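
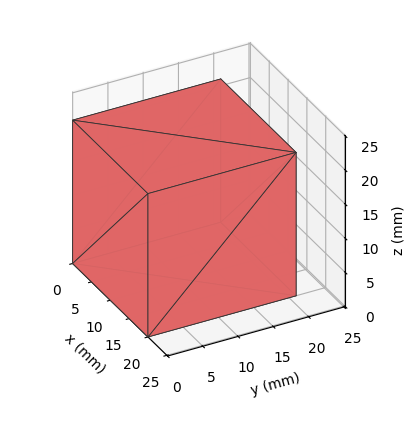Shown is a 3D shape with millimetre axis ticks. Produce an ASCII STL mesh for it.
Reading the render: the shape is a rectangular box, roughly 20 × 21 mm footprint and 21 mm tall (dimensions read to the nearest mm from the axis ticks). For the STL, each face is triangulated and given an outward normal.

solid part
  facet normal 0.0000 0.0000 -1.0000
    outer loop
      vertex 20.00 21.00 0.00
      vertex 20.00 0.00 0.00
      vertex 0.00 0.00 0.00
    endloop
  endfacet
  facet normal 0.0000 0.0000 -1.0000
    outer loop
      vertex 0.00 21.00 0.00
      vertex 20.00 21.00 0.00
      vertex 0.00 0.00 0.00
    endloop
  endfacet
  facet normal 0.0000 0.0000 1.0000
    outer loop
      vertex 0.00 0.00 21.00
      vertex 20.00 0.00 21.00
      vertex 20.00 21.00 21.00
    endloop
  endfacet
  facet normal 0.0000 0.0000 1.0000
    outer loop
      vertex 0.00 0.00 21.00
      vertex 20.00 21.00 21.00
      vertex 0.00 21.00 21.00
    endloop
  endfacet
  facet normal 0.0000 -1.0000 0.0000
    outer loop
      vertex 0.00 0.00 0.00
      vertex 20.00 0.00 0.00
      vertex 20.00 0.00 21.00
    endloop
  endfacet
  facet normal 0.0000 -1.0000 0.0000
    outer loop
      vertex 0.00 0.00 0.00
      vertex 20.00 0.00 21.00
      vertex 0.00 0.00 21.00
    endloop
  endfacet
  facet normal 0.0000 1.0000 0.0000
    outer loop
      vertex 20.00 21.00 21.00
      vertex 20.00 21.00 0.00
      vertex 0.00 21.00 0.00
    endloop
  endfacet
  facet normal 0.0000 1.0000 0.0000
    outer loop
      vertex 0.00 21.00 21.00
      vertex 20.00 21.00 21.00
      vertex 0.00 21.00 0.00
    endloop
  endfacet
  facet normal -1.0000 0.0000 0.0000
    outer loop
      vertex 0.00 21.00 21.00
      vertex 0.00 21.00 0.00
      vertex 0.00 0.00 0.00
    endloop
  endfacet
  facet normal -1.0000 0.0000 0.0000
    outer loop
      vertex 0.00 0.00 21.00
      vertex 0.00 21.00 21.00
      vertex 0.00 0.00 0.00
    endloop
  endfacet
  facet normal 1.0000 0.0000 0.0000
    outer loop
      vertex 20.00 0.00 0.00
      vertex 20.00 21.00 0.00
      vertex 20.00 21.00 21.00
    endloop
  endfacet
  facet normal 1.0000 0.0000 0.0000
    outer loop
      vertex 20.00 0.00 0.00
      vertex 20.00 21.00 21.00
      vertex 20.00 0.00 21.00
    endloop
  endfacet
endsolid part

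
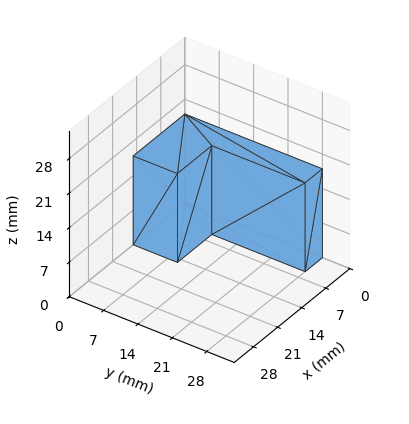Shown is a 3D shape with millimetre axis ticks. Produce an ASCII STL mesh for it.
Reading the render: the shape is an L-shaped prism: outer 15 × 28 mm, arm thicknesses ≈ 9 mm (horizontal) and 5 mm (vertical), extruded 18 mm in z (dimensions read to the nearest mm from the axis ticks). For the STL, each face is triangulated and given an outward normal.

solid part
  facet normal 0.0000 0.0000 -1.0000
    outer loop
      vertex 15.000 9.000 0.000
      vertex 15.000 0.000 0.000
      vertex 0.000 0.000 0.000
    endloop
  endfacet
  facet normal 0.0000 0.0000 -1.0000
    outer loop
      vertex 5.000 9.000 0.000
      vertex 15.000 9.000 0.000
      vertex 0.000 0.000 0.000
    endloop
  endfacet
  facet normal 0.0000 0.0000 -1.0000
    outer loop
      vertex 5.000 28.000 0.000
      vertex 5.000 9.000 0.000
      vertex 0.000 0.000 0.000
    endloop
  endfacet
  facet normal 0.0000 0.0000 -1.0000
    outer loop
      vertex 0.000 28.000 0.000
      vertex 5.000 28.000 0.000
      vertex 0.000 0.000 0.000
    endloop
  endfacet
  facet normal 0.0000 0.0000 1.0000
    outer loop
      vertex 0.000 0.000 18.000
      vertex 15.000 0.000 18.000
      vertex 15.000 9.000 18.000
    endloop
  endfacet
  facet normal 0.0000 0.0000 1.0000
    outer loop
      vertex 0.000 0.000 18.000
      vertex 15.000 9.000 18.000
      vertex 5.000 9.000 18.000
    endloop
  endfacet
  facet normal 0.0000 0.0000 1.0000
    outer loop
      vertex 0.000 0.000 18.000
      vertex 5.000 9.000 18.000
      vertex 5.000 28.000 18.000
    endloop
  endfacet
  facet normal 0.0000 0.0000 1.0000
    outer loop
      vertex 0.000 0.000 18.000
      vertex 5.000 28.000 18.000
      vertex 0.000 28.000 18.000
    endloop
  endfacet
  facet normal 0.0000 -1.0000 0.0000
    outer loop
      vertex 0.000 0.000 0.000
      vertex 15.000 0.000 0.000
      vertex 15.000 0.000 18.000
    endloop
  endfacet
  facet normal 0.0000 -1.0000 0.0000
    outer loop
      vertex 0.000 0.000 0.000
      vertex 15.000 0.000 18.000
      vertex 0.000 0.000 18.000
    endloop
  endfacet
  facet normal 1.0000 0.0000 0.0000
    outer loop
      vertex 15.000 0.000 0.000
      vertex 15.000 9.000 0.000
      vertex 15.000 9.000 18.000
    endloop
  endfacet
  facet normal 1.0000 0.0000 0.0000
    outer loop
      vertex 15.000 0.000 0.000
      vertex 15.000 9.000 18.000
      vertex 15.000 0.000 18.000
    endloop
  endfacet
  facet normal 0.0000 1.0000 0.0000
    outer loop
      vertex 15.000 9.000 0.000
      vertex 5.000 9.000 0.000
      vertex 5.000 9.000 18.000
    endloop
  endfacet
  facet normal 0.0000 1.0000 0.0000
    outer loop
      vertex 15.000 9.000 0.000
      vertex 5.000 9.000 18.000
      vertex 15.000 9.000 18.000
    endloop
  endfacet
  facet normal 1.0000 0.0000 0.0000
    outer loop
      vertex 5.000 9.000 0.000
      vertex 5.000 28.000 0.000
      vertex 5.000 28.000 18.000
    endloop
  endfacet
  facet normal 1.0000 0.0000 0.0000
    outer loop
      vertex 5.000 9.000 0.000
      vertex 5.000 28.000 18.000
      vertex 5.000 9.000 18.000
    endloop
  endfacet
  facet normal 0.0000 1.0000 0.0000
    outer loop
      vertex 5.000 28.000 0.000
      vertex 0.000 28.000 0.000
      vertex 0.000 28.000 18.000
    endloop
  endfacet
  facet normal 0.0000 1.0000 0.0000
    outer loop
      vertex 5.000 28.000 0.000
      vertex 0.000 28.000 18.000
      vertex 5.000 28.000 18.000
    endloop
  endfacet
  facet normal -1.0000 0.0000 0.0000
    outer loop
      vertex 0.000 28.000 0.000
      vertex 0.000 0.000 0.000
      vertex 0.000 0.000 18.000
    endloop
  endfacet
  facet normal -1.0000 0.0000 0.0000
    outer loop
      vertex 0.000 28.000 0.000
      vertex 0.000 0.000 18.000
      vertex 0.000 28.000 18.000
    endloop
  endfacet
endsolid part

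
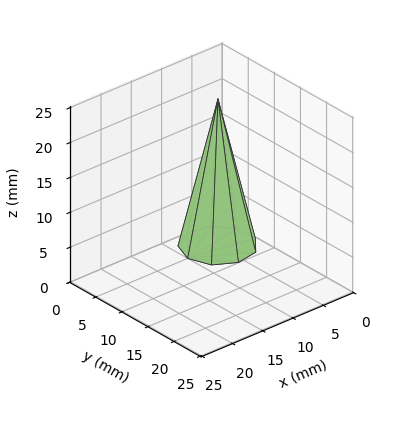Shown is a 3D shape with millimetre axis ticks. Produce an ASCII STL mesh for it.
Reading the render: the shape is a regular 9-sided pyramid, base circumscribed radius ≈ 5 mm, apex at z ≈ 21 mm (dimensions read to the nearest mm from the axis ticks). For the STL, each face is triangulated and given an outward normal.

solid part
  facet normal 0.0000 0.0000 -1.0000
    outer loop
      vertex 5.868 9.924 0.000
      vertex 8.830 8.214 0.000
      vertex 10.000 5.000 0.000
    endloop
  endfacet
  facet normal 0.0000 0.0000 -1.0000
    outer loop
      vertex 2.500 9.330 0.000
      vertex 5.868 9.924 0.000
      vertex 10.000 5.000 0.000
    endloop
  endfacet
  facet normal 0.0000 0.0000 -1.0000
    outer loop
      vertex 0.302 6.710 0.000
      vertex 2.500 9.330 0.000
      vertex 10.000 5.000 0.000
    endloop
  endfacet
  facet normal 0.0000 0.0000 -1.0000
    outer loop
      vertex 0.302 3.290 0.000
      vertex 0.302 6.710 0.000
      vertex 10.000 5.000 0.000
    endloop
  endfacet
  facet normal 0.0000 0.0000 -1.0000
    outer loop
      vertex 2.500 0.670 0.000
      vertex 0.302 3.290 0.000
      vertex 10.000 5.000 0.000
    endloop
  endfacet
  facet normal 0.0000 0.0000 -1.0000
    outer loop
      vertex 5.868 0.076 0.000
      vertex 2.500 0.670 0.000
      vertex 10.000 5.000 0.000
    endloop
  endfacet
  facet normal 0.0000 0.0000 -1.0000
    outer loop
      vertex 8.830 1.786 0.000
      vertex 5.868 0.076 0.000
      vertex 10.000 5.000 0.000
    endloop
  endfacet
  facet normal 0.9170 0.3338 0.2183
    outer loop
      vertex 10.000 5.000 0.000
      vertex 8.830 8.214 0.000
      vertex 5.000 5.000 21.000
    endloop
  endfacet
  facet normal 0.4879 0.8451 0.2183
    outer loop
      vertex 8.830 8.214 0.000
      vertex 5.868 9.924 0.000
      vertex 5.000 5.000 21.000
    endloop
  endfacet
  facet normal -0.1695 0.9610 0.2183
    outer loop
      vertex 5.868 9.924 0.000
      vertex 2.500 9.330 0.000
      vertex 5.000 5.000 21.000
    endloop
  endfacet
  facet normal -0.7476 0.6272 0.2183
    outer loop
      vertex 2.500 9.330 0.000
      vertex 0.302 6.710 0.000
      vertex 5.000 5.000 21.000
    endloop
  endfacet
  facet normal -0.9759 0.0000 0.2183
    outer loop
      vertex 0.302 6.710 0.000
      vertex 0.302 3.290 0.000
      vertex 5.000 5.000 21.000
    endloop
  endfacet
  facet normal -0.7476 -0.6272 0.2183
    outer loop
      vertex 0.302 3.290 0.000
      vertex 2.500 0.670 0.000
      vertex 5.000 5.000 21.000
    endloop
  endfacet
  facet normal -0.1695 -0.9610 0.2183
    outer loop
      vertex 2.500 0.670 0.000
      vertex 5.868 0.076 0.000
      vertex 5.000 5.000 21.000
    endloop
  endfacet
  facet normal 0.4879 -0.8451 0.2183
    outer loop
      vertex 5.868 0.076 0.000
      vertex 8.830 1.786 0.000
      vertex 5.000 5.000 21.000
    endloop
  endfacet
  facet normal 0.9170 -0.3338 0.2183
    outer loop
      vertex 8.830 1.786 0.000
      vertex 10.000 5.000 0.000
      vertex 5.000 5.000 21.000
    endloop
  endfacet
endsolid part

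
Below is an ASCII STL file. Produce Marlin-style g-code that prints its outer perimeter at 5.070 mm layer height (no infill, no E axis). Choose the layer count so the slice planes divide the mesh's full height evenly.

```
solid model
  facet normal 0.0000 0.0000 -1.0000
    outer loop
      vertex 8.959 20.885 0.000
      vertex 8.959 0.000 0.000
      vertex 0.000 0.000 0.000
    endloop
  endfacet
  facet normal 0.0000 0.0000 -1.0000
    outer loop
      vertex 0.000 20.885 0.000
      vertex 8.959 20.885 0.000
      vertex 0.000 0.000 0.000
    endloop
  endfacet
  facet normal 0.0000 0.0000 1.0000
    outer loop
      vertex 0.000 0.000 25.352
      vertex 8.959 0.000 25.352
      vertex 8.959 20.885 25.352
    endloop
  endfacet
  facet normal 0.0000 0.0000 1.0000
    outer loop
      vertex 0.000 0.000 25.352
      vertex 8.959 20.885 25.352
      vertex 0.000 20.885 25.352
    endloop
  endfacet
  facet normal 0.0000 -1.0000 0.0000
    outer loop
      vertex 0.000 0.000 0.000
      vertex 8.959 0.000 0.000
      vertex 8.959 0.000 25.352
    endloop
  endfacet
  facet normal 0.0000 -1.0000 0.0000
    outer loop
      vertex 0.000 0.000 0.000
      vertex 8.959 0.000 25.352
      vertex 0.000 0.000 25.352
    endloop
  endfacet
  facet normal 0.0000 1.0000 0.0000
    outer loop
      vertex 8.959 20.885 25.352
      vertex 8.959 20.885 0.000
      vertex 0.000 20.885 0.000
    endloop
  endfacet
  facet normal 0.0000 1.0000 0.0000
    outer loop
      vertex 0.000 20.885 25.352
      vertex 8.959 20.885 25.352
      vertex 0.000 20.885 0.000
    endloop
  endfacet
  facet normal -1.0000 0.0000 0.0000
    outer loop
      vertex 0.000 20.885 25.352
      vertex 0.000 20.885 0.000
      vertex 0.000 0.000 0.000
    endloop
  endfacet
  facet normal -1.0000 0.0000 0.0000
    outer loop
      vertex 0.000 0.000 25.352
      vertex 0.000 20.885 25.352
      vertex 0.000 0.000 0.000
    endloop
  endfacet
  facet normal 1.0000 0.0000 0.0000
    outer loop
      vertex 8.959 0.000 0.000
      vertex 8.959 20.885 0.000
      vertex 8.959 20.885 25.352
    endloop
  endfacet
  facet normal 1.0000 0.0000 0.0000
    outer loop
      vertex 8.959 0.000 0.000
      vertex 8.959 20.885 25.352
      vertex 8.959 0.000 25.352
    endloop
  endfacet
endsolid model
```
; perimeter-only toolpath
G21 ; units = mm
G90 ; absolute positioning
G28 ; home
; layer 1
G0 Z5.070
G0 X0.000 Y0.000
G1 X8.959 Y0.000
G1 X8.959 Y20.885
G1 X0.000 Y20.885
G1 X0.000 Y0.000
; layer 2
G0 Z10.141
G0 X0.000 Y0.000
G1 X8.959 Y0.000
G1 X8.959 Y20.885
G1 X0.000 Y20.885
G1 X0.000 Y0.000
; layer 3
G0 Z15.211
G0 X0.000 Y0.000
G1 X8.959 Y0.000
G1 X8.959 Y20.885
G1 X0.000 Y20.885
G1 X0.000 Y0.000
; layer 4
G0 Z20.282
G0 X0.000 Y0.000
G1 X8.959 Y0.000
G1 X8.959 Y20.885
G1 X0.000 Y20.885
G1 X0.000 Y0.000
; layer 5
G0 Z25.352
G0 X0.000 Y0.000
G1 X8.959 Y0.000
G1 X8.959 Y20.885
G1 X0.000 Y20.885
G1 X0.000 Y0.000
M2 ; end

The solid is a rectangular box, roughly 8.96 × 20.9 mm footprint and 25.4 mm tall. Slicing at Δz = 5.070 mm — 5 equal slices spanning the solid's height, so layer i sits at z = i·h/5 — gives 5 non-empty perimeters. Each is a 4-segment closed polygon; G0 lifts to the layer z and rapids to the start vertex, then G1 traces the edges.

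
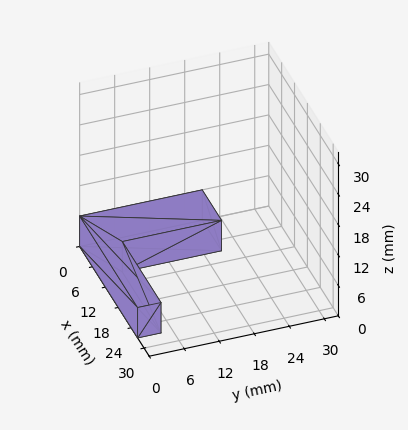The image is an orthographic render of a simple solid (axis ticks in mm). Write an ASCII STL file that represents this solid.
Reading the render: the shape is an L-shaped prism: outer 27 × 21 mm, arm thicknesses ≈ 4 mm (horizontal) and 9 mm (vertical), extruded 6 mm in z (dimensions read to the nearest mm from the axis ticks). For the STL, each face is triangulated and given an outward normal.

solid part
  facet normal 0.0000 0.0000 -1.0000
    outer loop
      vertex 27.00 4.00 0.00
      vertex 27.00 0.00 0.00
      vertex 0.00 0.00 0.00
    endloop
  endfacet
  facet normal 0.0000 0.0000 -1.0000
    outer loop
      vertex 9.00 4.00 0.00
      vertex 27.00 4.00 0.00
      vertex 0.00 0.00 0.00
    endloop
  endfacet
  facet normal 0.0000 0.0000 -1.0000
    outer loop
      vertex 9.00 21.00 0.00
      vertex 9.00 4.00 0.00
      vertex 0.00 0.00 0.00
    endloop
  endfacet
  facet normal 0.0000 0.0000 -1.0000
    outer loop
      vertex 0.00 21.00 0.00
      vertex 9.00 21.00 0.00
      vertex 0.00 0.00 0.00
    endloop
  endfacet
  facet normal 0.0000 0.0000 1.0000
    outer loop
      vertex 0.00 0.00 6.00
      vertex 27.00 0.00 6.00
      vertex 27.00 4.00 6.00
    endloop
  endfacet
  facet normal 0.0000 0.0000 1.0000
    outer loop
      vertex 0.00 0.00 6.00
      vertex 27.00 4.00 6.00
      vertex 9.00 4.00 6.00
    endloop
  endfacet
  facet normal 0.0000 0.0000 1.0000
    outer loop
      vertex 0.00 0.00 6.00
      vertex 9.00 4.00 6.00
      vertex 9.00 21.00 6.00
    endloop
  endfacet
  facet normal 0.0000 0.0000 1.0000
    outer loop
      vertex 0.00 0.00 6.00
      vertex 9.00 21.00 6.00
      vertex 0.00 21.00 6.00
    endloop
  endfacet
  facet normal 0.0000 -1.0000 0.0000
    outer loop
      vertex 0.00 0.00 0.00
      vertex 27.00 0.00 0.00
      vertex 27.00 0.00 6.00
    endloop
  endfacet
  facet normal 0.0000 -1.0000 0.0000
    outer loop
      vertex 0.00 0.00 0.00
      vertex 27.00 0.00 6.00
      vertex 0.00 0.00 6.00
    endloop
  endfacet
  facet normal 1.0000 0.0000 0.0000
    outer loop
      vertex 27.00 0.00 0.00
      vertex 27.00 4.00 0.00
      vertex 27.00 4.00 6.00
    endloop
  endfacet
  facet normal 1.0000 0.0000 0.0000
    outer loop
      vertex 27.00 0.00 0.00
      vertex 27.00 4.00 6.00
      vertex 27.00 0.00 6.00
    endloop
  endfacet
  facet normal 0.0000 1.0000 0.0000
    outer loop
      vertex 27.00 4.00 0.00
      vertex 9.00 4.00 0.00
      vertex 9.00 4.00 6.00
    endloop
  endfacet
  facet normal 0.0000 1.0000 0.0000
    outer loop
      vertex 27.00 4.00 0.00
      vertex 9.00 4.00 6.00
      vertex 27.00 4.00 6.00
    endloop
  endfacet
  facet normal 1.0000 0.0000 0.0000
    outer loop
      vertex 9.00 4.00 0.00
      vertex 9.00 21.00 0.00
      vertex 9.00 21.00 6.00
    endloop
  endfacet
  facet normal 1.0000 0.0000 0.0000
    outer loop
      vertex 9.00 4.00 0.00
      vertex 9.00 21.00 6.00
      vertex 9.00 4.00 6.00
    endloop
  endfacet
  facet normal 0.0000 1.0000 0.0000
    outer loop
      vertex 9.00 21.00 0.00
      vertex 0.00 21.00 0.00
      vertex 0.00 21.00 6.00
    endloop
  endfacet
  facet normal 0.0000 1.0000 0.0000
    outer loop
      vertex 9.00 21.00 0.00
      vertex 0.00 21.00 6.00
      vertex 9.00 21.00 6.00
    endloop
  endfacet
  facet normal -1.0000 0.0000 0.0000
    outer loop
      vertex 0.00 21.00 0.00
      vertex 0.00 0.00 0.00
      vertex 0.00 0.00 6.00
    endloop
  endfacet
  facet normal -1.0000 0.0000 0.0000
    outer loop
      vertex 0.00 21.00 0.00
      vertex 0.00 0.00 6.00
      vertex 0.00 21.00 6.00
    endloop
  endfacet
endsolid part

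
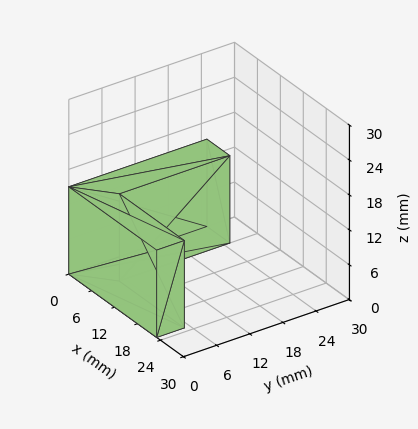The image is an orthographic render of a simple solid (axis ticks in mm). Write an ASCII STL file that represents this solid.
Reading the render: the shape is an L-shaped prism: outer 23 × 25 mm, arm thicknesses ≈ 5 mm (horizontal) and 6 mm (vertical), extruded 15 mm in z (dimensions read to the nearest mm from the axis ticks). For the STL, each face is triangulated and given an outward normal.

solid part
  facet normal 0.0000 0.0000 -1.0000
    outer loop
      vertex 23.0 5.0 0.0
      vertex 23.0 0.0 0.0
      vertex 0.0 0.0 0.0
    endloop
  endfacet
  facet normal 0.0000 0.0000 -1.0000
    outer loop
      vertex 6.0 5.0 0.0
      vertex 23.0 5.0 0.0
      vertex 0.0 0.0 0.0
    endloop
  endfacet
  facet normal 0.0000 0.0000 -1.0000
    outer loop
      vertex 6.0 25.0 0.0
      vertex 6.0 5.0 0.0
      vertex 0.0 0.0 0.0
    endloop
  endfacet
  facet normal 0.0000 0.0000 -1.0000
    outer loop
      vertex 0.0 25.0 0.0
      vertex 6.0 25.0 0.0
      vertex 0.0 0.0 0.0
    endloop
  endfacet
  facet normal 0.0000 0.0000 1.0000
    outer loop
      vertex 0.0 0.0 15.0
      vertex 23.0 0.0 15.0
      vertex 23.0 5.0 15.0
    endloop
  endfacet
  facet normal 0.0000 0.0000 1.0000
    outer loop
      vertex 0.0 0.0 15.0
      vertex 23.0 5.0 15.0
      vertex 6.0 5.0 15.0
    endloop
  endfacet
  facet normal 0.0000 0.0000 1.0000
    outer loop
      vertex 0.0 0.0 15.0
      vertex 6.0 5.0 15.0
      vertex 6.0 25.0 15.0
    endloop
  endfacet
  facet normal 0.0000 0.0000 1.0000
    outer loop
      vertex 0.0 0.0 15.0
      vertex 6.0 25.0 15.0
      vertex 0.0 25.0 15.0
    endloop
  endfacet
  facet normal 0.0000 -1.0000 0.0000
    outer loop
      vertex 0.0 0.0 0.0
      vertex 23.0 0.0 0.0
      vertex 23.0 0.0 15.0
    endloop
  endfacet
  facet normal 0.0000 -1.0000 0.0000
    outer loop
      vertex 0.0 0.0 0.0
      vertex 23.0 0.0 15.0
      vertex 0.0 0.0 15.0
    endloop
  endfacet
  facet normal 1.0000 0.0000 0.0000
    outer loop
      vertex 23.0 0.0 0.0
      vertex 23.0 5.0 0.0
      vertex 23.0 5.0 15.0
    endloop
  endfacet
  facet normal 1.0000 0.0000 0.0000
    outer loop
      vertex 23.0 0.0 0.0
      vertex 23.0 5.0 15.0
      vertex 23.0 0.0 15.0
    endloop
  endfacet
  facet normal 0.0000 1.0000 0.0000
    outer loop
      vertex 23.0 5.0 0.0
      vertex 6.0 5.0 0.0
      vertex 6.0 5.0 15.0
    endloop
  endfacet
  facet normal 0.0000 1.0000 0.0000
    outer loop
      vertex 23.0 5.0 0.0
      vertex 6.0 5.0 15.0
      vertex 23.0 5.0 15.0
    endloop
  endfacet
  facet normal 1.0000 0.0000 0.0000
    outer loop
      vertex 6.0 5.0 0.0
      vertex 6.0 25.0 0.0
      vertex 6.0 25.0 15.0
    endloop
  endfacet
  facet normal 1.0000 0.0000 0.0000
    outer loop
      vertex 6.0 5.0 0.0
      vertex 6.0 25.0 15.0
      vertex 6.0 5.0 15.0
    endloop
  endfacet
  facet normal 0.0000 1.0000 0.0000
    outer loop
      vertex 6.0 25.0 0.0
      vertex 0.0 25.0 0.0
      vertex 0.0 25.0 15.0
    endloop
  endfacet
  facet normal 0.0000 1.0000 0.0000
    outer loop
      vertex 6.0 25.0 0.0
      vertex 0.0 25.0 15.0
      vertex 6.0 25.0 15.0
    endloop
  endfacet
  facet normal -1.0000 0.0000 0.0000
    outer loop
      vertex 0.0 25.0 0.0
      vertex 0.0 0.0 0.0
      vertex 0.0 0.0 15.0
    endloop
  endfacet
  facet normal -1.0000 0.0000 0.0000
    outer loop
      vertex 0.0 25.0 0.0
      vertex 0.0 0.0 15.0
      vertex 0.0 25.0 15.0
    endloop
  endfacet
endsolid part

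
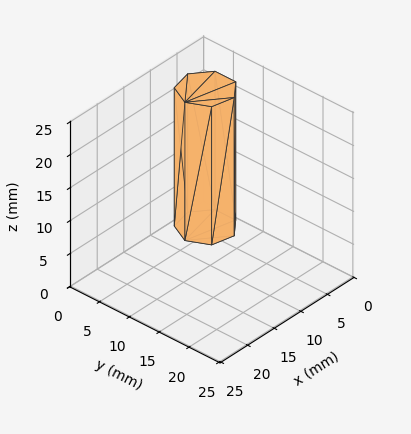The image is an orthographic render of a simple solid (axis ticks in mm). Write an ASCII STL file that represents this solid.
Reading the render: the shape is a regular 7-sided prism (a cylinder approximated with 7 flat sides), circumscribed radius ≈ 4 mm, height ≈ 21 mm (dimensions read to the nearest mm from the axis ticks). For the STL, each face is triangulated and given an outward normal.

solid part
  facet normal 0.0000 0.0000 -1.0000
    outer loop
      vertex 3.11 7.90 0.00
      vertex 6.49 7.13 0.00
      vertex 8.00 4.00 0.00
    endloop
  endfacet
  facet normal 0.0000 0.0000 -1.0000
    outer loop
      vertex 0.40 5.74 0.00
      vertex 3.11 7.90 0.00
      vertex 8.00 4.00 0.00
    endloop
  endfacet
  facet normal 0.0000 0.0000 -1.0000
    outer loop
      vertex 0.40 2.26 0.00
      vertex 0.40 5.74 0.00
      vertex 8.00 4.00 0.00
    endloop
  endfacet
  facet normal 0.0000 0.0000 -1.0000
    outer loop
      vertex 3.11 0.10 0.00
      vertex 0.40 2.26 0.00
      vertex 8.00 4.00 0.00
    endloop
  endfacet
  facet normal 0.0000 0.0000 -1.0000
    outer loop
      vertex 6.49 0.87 0.00
      vertex 3.11 0.10 0.00
      vertex 8.00 4.00 0.00
    endloop
  endfacet
  facet normal 0.0000 0.0000 1.0000
    outer loop
      vertex 8.00 4.00 21.00
      vertex 6.49 7.13 21.00
      vertex 3.11 7.90 21.00
    endloop
  endfacet
  facet normal 0.0000 0.0000 1.0000
    outer loop
      vertex 8.00 4.00 21.00
      vertex 3.11 7.90 21.00
      vertex 0.40 5.74 21.00
    endloop
  endfacet
  facet normal 0.0000 0.0000 1.0000
    outer loop
      vertex 8.00 4.00 21.00
      vertex 0.40 5.74 21.00
      vertex 0.40 2.26 21.00
    endloop
  endfacet
  facet normal 0.0000 0.0000 1.0000
    outer loop
      vertex 8.00 4.00 21.00
      vertex 0.40 2.26 21.00
      vertex 3.11 0.10 21.00
    endloop
  endfacet
  facet normal 0.0000 0.0000 1.0000
    outer loop
      vertex 8.00 4.00 21.00
      vertex 3.11 0.10 21.00
      vertex 6.49 0.87 21.00
    endloop
  endfacet
  facet normal 0.9007 0.4345 0.0000
    outer loop
      vertex 8.00 4.00 0.00
      vertex 6.49 7.13 0.00
      vertex 6.49 7.13 21.00
    endloop
  endfacet
  facet normal 0.9007 0.4345 0.0000
    outer loop
      vertex 8.00 4.00 0.00
      vertex 6.49 7.13 21.00
      vertex 8.00 4.00 21.00
    endloop
  endfacet
  facet normal 0.2221 0.9750 0.0000
    outer loop
      vertex 6.49 7.13 0.00
      vertex 3.11 7.90 0.00
      vertex 3.11 7.90 21.00
    endloop
  endfacet
  facet normal 0.2221 0.9750 0.0000
    outer loop
      vertex 6.49 7.13 0.00
      vertex 3.11 7.90 21.00
      vertex 6.49 7.13 21.00
    endloop
  endfacet
  facet normal -0.6233 0.7820 0.0000
    outer loop
      vertex 3.11 7.90 0.00
      vertex 0.40 5.74 0.00
      vertex 0.40 5.74 21.00
    endloop
  endfacet
  facet normal -0.6233 0.7820 0.0000
    outer loop
      vertex 3.11 7.90 0.00
      vertex 0.40 5.74 21.00
      vertex 3.11 7.90 21.00
    endloop
  endfacet
  facet normal -1.0000 0.0000 0.0000
    outer loop
      vertex 0.40 5.74 0.00
      vertex 0.40 2.26 0.00
      vertex 0.40 2.26 21.00
    endloop
  endfacet
  facet normal -1.0000 0.0000 0.0000
    outer loop
      vertex 0.40 5.74 0.00
      vertex 0.40 2.26 21.00
      vertex 0.40 5.74 21.00
    endloop
  endfacet
  facet normal -0.6233 -0.7820 0.0000
    outer loop
      vertex 0.40 2.26 0.00
      vertex 3.11 0.10 0.00
      vertex 3.11 0.10 21.00
    endloop
  endfacet
  facet normal -0.6233 -0.7820 0.0000
    outer loop
      vertex 0.40 2.26 0.00
      vertex 3.11 0.10 21.00
      vertex 0.40 2.26 21.00
    endloop
  endfacet
  facet normal 0.2221 -0.9750 0.0000
    outer loop
      vertex 3.11 0.10 0.00
      vertex 6.49 0.87 0.00
      vertex 6.49 0.87 21.00
    endloop
  endfacet
  facet normal 0.2221 -0.9750 0.0000
    outer loop
      vertex 3.11 0.10 0.00
      vertex 6.49 0.87 21.00
      vertex 3.11 0.10 21.00
    endloop
  endfacet
  facet normal 0.9007 -0.4345 0.0000
    outer loop
      vertex 6.49 0.87 0.00
      vertex 8.00 4.00 0.00
      vertex 8.00 4.00 21.00
    endloop
  endfacet
  facet normal 0.9007 -0.4345 0.0000
    outer loop
      vertex 6.49 0.87 0.00
      vertex 8.00 4.00 21.00
      vertex 6.49 0.87 21.00
    endloop
  endfacet
endsolid part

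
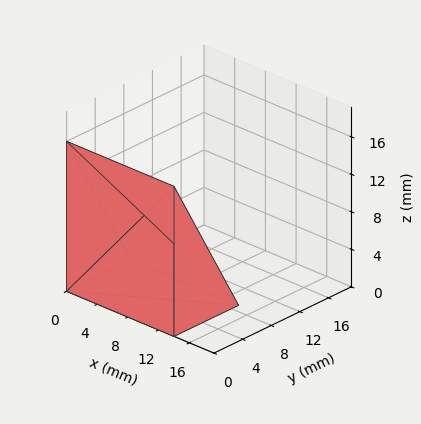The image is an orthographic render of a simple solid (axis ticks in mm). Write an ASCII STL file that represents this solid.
Reading the render: the shape is a wedge (ramp): 14 × 9 mm base, rising to 16 mm along the y=0 edge and sloping linearly to z=0 at y=9 (dimensions read to the nearest mm from the axis ticks). For the STL, each face is triangulated and given an outward normal.

solid part
  facet normal 0.0000 0.0000 -1.0000
    outer loop
      vertex 14.000 9.000 0.000
      vertex 14.000 0.000 0.000
      vertex 0.000 0.000 0.000
    endloop
  endfacet
  facet normal 0.0000 0.0000 -1.0000
    outer loop
      vertex 0.000 9.000 0.000
      vertex 14.000 9.000 0.000
      vertex 0.000 0.000 0.000
    endloop
  endfacet
  facet normal 0.0000 -1.0000 0.0000
    outer loop
      vertex 0.000 0.000 0.000
      vertex 14.000 0.000 0.000
      vertex 14.000 0.000 16.000
    endloop
  endfacet
  facet normal 0.0000 -1.0000 0.0000
    outer loop
      vertex 0.000 0.000 0.000
      vertex 14.000 0.000 16.000
      vertex 0.000 0.000 16.000
    endloop
  endfacet
  facet normal 0.0000 0.8716 0.4903
    outer loop
      vertex 0.000 0.000 16.000
      vertex 14.000 0.000 16.000
      vertex 14.000 9.000 0.000
    endloop
  endfacet
  facet normal 0.0000 0.8716 0.4903
    outer loop
      vertex 0.000 0.000 16.000
      vertex 14.000 9.000 0.000
      vertex 0.000 9.000 0.000
    endloop
  endfacet
  facet normal -1.0000 0.0000 0.0000
    outer loop
      vertex 0.000 0.000 16.000
      vertex 0.000 9.000 0.000
      vertex 0.000 0.000 0.000
    endloop
  endfacet
  facet normal 1.0000 0.0000 0.0000
    outer loop
      vertex 14.000 0.000 0.000
      vertex 14.000 9.000 0.000
      vertex 14.000 0.000 16.000
    endloop
  endfacet
endsolid part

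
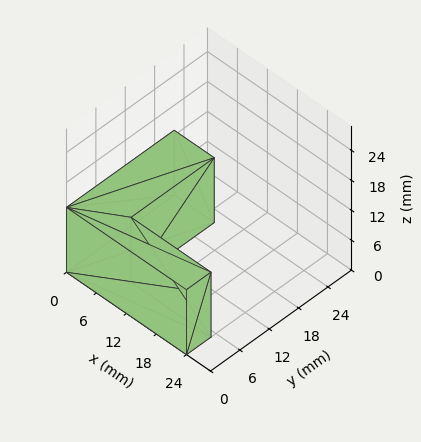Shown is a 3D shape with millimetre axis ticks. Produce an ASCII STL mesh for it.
Reading the render: the shape is an L-shaped prism: outer 24 × 22 mm, arm thicknesses ≈ 5 mm (horizontal) and 8 mm (vertical), extruded 13 mm in z (dimensions read to the nearest mm from the axis ticks). For the STL, each face is triangulated and given an outward normal.

solid part
  facet normal 0.0000 0.0000 -1.0000
    outer loop
      vertex 24.00 5.00 0.00
      vertex 24.00 0.00 0.00
      vertex 0.00 0.00 0.00
    endloop
  endfacet
  facet normal 0.0000 0.0000 -1.0000
    outer loop
      vertex 8.00 5.00 0.00
      vertex 24.00 5.00 0.00
      vertex 0.00 0.00 0.00
    endloop
  endfacet
  facet normal 0.0000 0.0000 -1.0000
    outer loop
      vertex 8.00 22.00 0.00
      vertex 8.00 5.00 0.00
      vertex 0.00 0.00 0.00
    endloop
  endfacet
  facet normal 0.0000 0.0000 -1.0000
    outer loop
      vertex 0.00 22.00 0.00
      vertex 8.00 22.00 0.00
      vertex 0.00 0.00 0.00
    endloop
  endfacet
  facet normal 0.0000 0.0000 1.0000
    outer loop
      vertex 0.00 0.00 13.00
      vertex 24.00 0.00 13.00
      vertex 24.00 5.00 13.00
    endloop
  endfacet
  facet normal 0.0000 0.0000 1.0000
    outer loop
      vertex 0.00 0.00 13.00
      vertex 24.00 5.00 13.00
      vertex 8.00 5.00 13.00
    endloop
  endfacet
  facet normal 0.0000 0.0000 1.0000
    outer loop
      vertex 0.00 0.00 13.00
      vertex 8.00 5.00 13.00
      vertex 8.00 22.00 13.00
    endloop
  endfacet
  facet normal 0.0000 0.0000 1.0000
    outer loop
      vertex 0.00 0.00 13.00
      vertex 8.00 22.00 13.00
      vertex 0.00 22.00 13.00
    endloop
  endfacet
  facet normal 0.0000 -1.0000 0.0000
    outer loop
      vertex 0.00 0.00 0.00
      vertex 24.00 0.00 0.00
      vertex 24.00 0.00 13.00
    endloop
  endfacet
  facet normal 0.0000 -1.0000 0.0000
    outer loop
      vertex 0.00 0.00 0.00
      vertex 24.00 0.00 13.00
      vertex 0.00 0.00 13.00
    endloop
  endfacet
  facet normal 1.0000 0.0000 0.0000
    outer loop
      vertex 24.00 0.00 0.00
      vertex 24.00 5.00 0.00
      vertex 24.00 5.00 13.00
    endloop
  endfacet
  facet normal 1.0000 0.0000 0.0000
    outer loop
      vertex 24.00 0.00 0.00
      vertex 24.00 5.00 13.00
      vertex 24.00 0.00 13.00
    endloop
  endfacet
  facet normal 0.0000 1.0000 0.0000
    outer loop
      vertex 24.00 5.00 0.00
      vertex 8.00 5.00 0.00
      vertex 8.00 5.00 13.00
    endloop
  endfacet
  facet normal 0.0000 1.0000 0.0000
    outer loop
      vertex 24.00 5.00 0.00
      vertex 8.00 5.00 13.00
      vertex 24.00 5.00 13.00
    endloop
  endfacet
  facet normal 1.0000 0.0000 0.0000
    outer loop
      vertex 8.00 5.00 0.00
      vertex 8.00 22.00 0.00
      vertex 8.00 22.00 13.00
    endloop
  endfacet
  facet normal 1.0000 0.0000 0.0000
    outer loop
      vertex 8.00 5.00 0.00
      vertex 8.00 22.00 13.00
      vertex 8.00 5.00 13.00
    endloop
  endfacet
  facet normal 0.0000 1.0000 0.0000
    outer loop
      vertex 8.00 22.00 0.00
      vertex 0.00 22.00 0.00
      vertex 0.00 22.00 13.00
    endloop
  endfacet
  facet normal 0.0000 1.0000 0.0000
    outer loop
      vertex 8.00 22.00 0.00
      vertex 0.00 22.00 13.00
      vertex 8.00 22.00 13.00
    endloop
  endfacet
  facet normal -1.0000 0.0000 0.0000
    outer loop
      vertex 0.00 22.00 0.00
      vertex 0.00 0.00 0.00
      vertex 0.00 0.00 13.00
    endloop
  endfacet
  facet normal -1.0000 0.0000 0.0000
    outer loop
      vertex 0.00 22.00 0.00
      vertex 0.00 0.00 13.00
      vertex 0.00 22.00 13.00
    endloop
  endfacet
endsolid part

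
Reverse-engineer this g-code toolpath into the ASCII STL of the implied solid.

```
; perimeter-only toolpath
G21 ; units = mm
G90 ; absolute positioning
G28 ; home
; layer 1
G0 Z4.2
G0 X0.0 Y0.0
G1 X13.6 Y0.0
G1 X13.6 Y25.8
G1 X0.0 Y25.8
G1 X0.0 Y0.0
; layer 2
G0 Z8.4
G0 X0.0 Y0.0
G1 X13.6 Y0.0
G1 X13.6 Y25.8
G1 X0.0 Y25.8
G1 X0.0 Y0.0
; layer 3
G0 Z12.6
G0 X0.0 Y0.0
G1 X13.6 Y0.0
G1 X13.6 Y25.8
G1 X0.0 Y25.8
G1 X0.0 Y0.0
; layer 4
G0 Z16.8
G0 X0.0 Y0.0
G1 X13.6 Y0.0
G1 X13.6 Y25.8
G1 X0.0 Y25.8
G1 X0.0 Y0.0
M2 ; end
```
solid part
  facet normal 0.0000 0.0000 -1.0000
    outer loop
      vertex 13.6 25.8 0.0
      vertex 13.6 0.0 0.0
      vertex 0.0 0.0 0.0
    endloop
  endfacet
  facet normal 0.0000 0.0000 -1.0000
    outer loop
      vertex 0.0 25.8 0.0
      vertex 13.6 25.8 0.0
      vertex 0.0 0.0 0.0
    endloop
  endfacet
  facet normal 0.0000 0.0000 1.0000
    outer loop
      vertex 0.0 0.0 16.8
      vertex 13.6 0.0 16.8
      vertex 13.6 25.8 16.8
    endloop
  endfacet
  facet normal 0.0000 0.0000 1.0000
    outer loop
      vertex 0.0 0.0 16.8
      vertex 13.6 25.8 16.8
      vertex 0.0 25.8 16.8
    endloop
  endfacet
  facet normal 0.0000 -1.0000 0.0000
    outer loop
      vertex 0.0 0.0 0.0
      vertex 13.6 0.0 0.0
      vertex 13.6 0.0 16.8
    endloop
  endfacet
  facet normal 0.0000 -1.0000 0.0000
    outer loop
      vertex 0.0 0.0 0.0
      vertex 13.6 0.0 16.8
      vertex 0.0 0.0 16.8
    endloop
  endfacet
  facet normal 0.0000 1.0000 0.0000
    outer loop
      vertex 13.6 25.8 16.8
      vertex 13.6 25.8 0.0
      vertex 0.0 25.8 0.0
    endloop
  endfacet
  facet normal 0.0000 1.0000 0.0000
    outer loop
      vertex 0.0 25.8 16.8
      vertex 13.6 25.8 16.8
      vertex 0.0 25.8 0.0
    endloop
  endfacet
  facet normal -1.0000 0.0000 0.0000
    outer loop
      vertex 0.0 25.8 16.8
      vertex 0.0 25.8 0.0
      vertex 0.0 0.0 0.0
    endloop
  endfacet
  facet normal -1.0000 0.0000 0.0000
    outer loop
      vertex 0.0 0.0 16.8
      vertex 0.0 25.8 16.8
      vertex 0.0 0.0 0.0
    endloop
  endfacet
  facet normal 1.0000 0.0000 0.0000
    outer loop
      vertex 13.6 0.0 0.0
      vertex 13.6 25.8 0.0
      vertex 13.6 25.8 16.8
    endloop
  endfacet
  facet normal 1.0000 0.0000 0.0000
    outer loop
      vertex 13.6 0.0 0.0
      vertex 13.6 25.8 16.8
      vertex 13.6 0.0 16.8
    endloop
  endfacet
endsolid part

The G0 Z moves step by Δz≈4.2 mm. Every layer's G1 loop is the same polygon, so the solid is a straight extrusion of it from z=0 to z≈16.8. Closing with flat bottom and top caps and triangulating gives 12 facets — a rectangular box, roughly 13.6 × 25.8 mm footprint and 16.8 mm tall.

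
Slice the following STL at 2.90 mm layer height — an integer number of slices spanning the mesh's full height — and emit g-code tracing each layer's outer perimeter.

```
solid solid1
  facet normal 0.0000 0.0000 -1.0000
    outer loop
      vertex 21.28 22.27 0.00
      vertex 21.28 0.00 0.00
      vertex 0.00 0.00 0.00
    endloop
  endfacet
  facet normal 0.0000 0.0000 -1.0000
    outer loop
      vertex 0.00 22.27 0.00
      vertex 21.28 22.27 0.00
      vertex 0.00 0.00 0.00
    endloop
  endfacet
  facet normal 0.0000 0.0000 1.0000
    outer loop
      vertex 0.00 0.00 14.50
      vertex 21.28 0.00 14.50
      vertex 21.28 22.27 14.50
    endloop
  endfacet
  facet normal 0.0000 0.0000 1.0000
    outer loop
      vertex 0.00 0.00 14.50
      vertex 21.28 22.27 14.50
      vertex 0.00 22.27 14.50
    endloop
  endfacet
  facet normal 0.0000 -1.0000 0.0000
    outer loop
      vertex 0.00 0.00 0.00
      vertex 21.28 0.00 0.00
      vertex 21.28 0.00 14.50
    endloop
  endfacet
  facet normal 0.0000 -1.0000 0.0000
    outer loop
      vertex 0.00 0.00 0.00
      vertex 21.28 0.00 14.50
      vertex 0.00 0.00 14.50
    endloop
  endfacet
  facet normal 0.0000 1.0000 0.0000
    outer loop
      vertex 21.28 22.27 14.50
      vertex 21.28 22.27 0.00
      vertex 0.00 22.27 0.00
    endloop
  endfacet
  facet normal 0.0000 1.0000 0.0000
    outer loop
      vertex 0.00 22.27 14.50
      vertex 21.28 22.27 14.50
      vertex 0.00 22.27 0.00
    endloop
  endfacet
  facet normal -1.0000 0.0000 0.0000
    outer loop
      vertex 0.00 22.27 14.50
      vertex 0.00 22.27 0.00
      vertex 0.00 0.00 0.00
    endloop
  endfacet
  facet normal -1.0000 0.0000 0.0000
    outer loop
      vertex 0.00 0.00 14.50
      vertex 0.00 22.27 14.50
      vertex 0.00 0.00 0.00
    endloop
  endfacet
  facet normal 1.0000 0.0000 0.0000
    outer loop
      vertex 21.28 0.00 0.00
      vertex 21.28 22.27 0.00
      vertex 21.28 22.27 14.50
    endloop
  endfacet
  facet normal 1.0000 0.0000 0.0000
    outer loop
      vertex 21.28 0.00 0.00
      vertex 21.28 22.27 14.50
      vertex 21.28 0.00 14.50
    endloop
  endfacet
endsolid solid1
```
; perimeter-only toolpath
G21 ; units = mm
G90 ; absolute positioning
G28 ; home
; layer 1
G0 Z2.90
G0 X0.00 Y0.00
G1 X21.28 Y0.00
G1 X21.28 Y22.27
G1 X0.00 Y22.27
G1 X0.00 Y0.00
; layer 2
G0 Z5.80
G0 X0.00 Y0.00
G1 X21.28 Y0.00
G1 X21.28 Y22.27
G1 X0.00 Y22.27
G1 X0.00 Y0.00
; layer 3
G0 Z8.70
G0 X0.00 Y0.00
G1 X21.28 Y0.00
G1 X21.28 Y22.27
G1 X0.00 Y22.27
G1 X0.00 Y0.00
; layer 4
G0 Z11.60
G0 X0.00 Y0.00
G1 X21.28 Y0.00
G1 X21.28 Y22.27
G1 X0.00 Y22.27
G1 X0.00 Y0.00
; layer 5
G0 Z14.50
G0 X0.00 Y0.00
G1 X21.28 Y0.00
G1 X21.28 Y22.27
G1 X0.00 Y22.27
G1 X0.00 Y0.00
M2 ; end

The solid is a rectangular box, roughly 21.3 × 22.3 mm footprint and 14.5 mm tall. Slicing at Δz = 2.90 mm — 5 equal slices spanning the solid's height, so layer i sits at z = i·h/5 — gives 5 non-empty perimeters. Each is a 4-segment closed polygon; G0 lifts to the layer z and rapids to the start vertex, then G1 traces the edges.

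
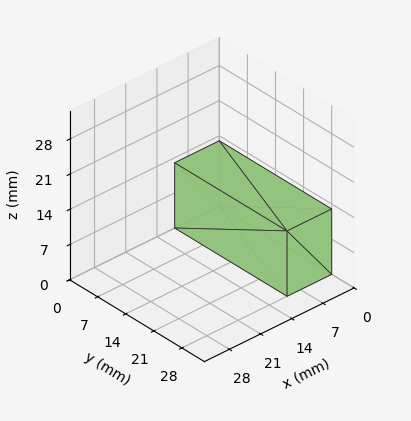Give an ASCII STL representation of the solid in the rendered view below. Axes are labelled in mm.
Reading the render: the shape is a rectangular box, roughly 10 × 28 mm footprint and 13 mm tall (dimensions read to the nearest mm from the axis ticks). For the STL, each face is triangulated and given an outward normal.

solid part
  facet normal 0.0000 0.0000 -1.0000
    outer loop
      vertex 10.00 28.00 0.00
      vertex 10.00 0.00 0.00
      vertex 0.00 0.00 0.00
    endloop
  endfacet
  facet normal 0.0000 0.0000 -1.0000
    outer loop
      vertex 0.00 28.00 0.00
      vertex 10.00 28.00 0.00
      vertex 0.00 0.00 0.00
    endloop
  endfacet
  facet normal 0.0000 0.0000 1.0000
    outer loop
      vertex 0.00 0.00 13.00
      vertex 10.00 0.00 13.00
      vertex 10.00 28.00 13.00
    endloop
  endfacet
  facet normal 0.0000 0.0000 1.0000
    outer loop
      vertex 0.00 0.00 13.00
      vertex 10.00 28.00 13.00
      vertex 0.00 28.00 13.00
    endloop
  endfacet
  facet normal 0.0000 -1.0000 0.0000
    outer loop
      vertex 0.00 0.00 0.00
      vertex 10.00 0.00 0.00
      vertex 10.00 0.00 13.00
    endloop
  endfacet
  facet normal 0.0000 -1.0000 0.0000
    outer loop
      vertex 0.00 0.00 0.00
      vertex 10.00 0.00 13.00
      vertex 0.00 0.00 13.00
    endloop
  endfacet
  facet normal 0.0000 1.0000 0.0000
    outer loop
      vertex 10.00 28.00 13.00
      vertex 10.00 28.00 0.00
      vertex 0.00 28.00 0.00
    endloop
  endfacet
  facet normal 0.0000 1.0000 0.0000
    outer loop
      vertex 0.00 28.00 13.00
      vertex 10.00 28.00 13.00
      vertex 0.00 28.00 0.00
    endloop
  endfacet
  facet normal -1.0000 0.0000 0.0000
    outer loop
      vertex 0.00 28.00 13.00
      vertex 0.00 28.00 0.00
      vertex 0.00 0.00 0.00
    endloop
  endfacet
  facet normal -1.0000 0.0000 0.0000
    outer loop
      vertex 0.00 0.00 13.00
      vertex 0.00 28.00 13.00
      vertex 0.00 0.00 0.00
    endloop
  endfacet
  facet normal 1.0000 0.0000 0.0000
    outer loop
      vertex 10.00 0.00 0.00
      vertex 10.00 28.00 0.00
      vertex 10.00 28.00 13.00
    endloop
  endfacet
  facet normal 1.0000 0.0000 0.0000
    outer loop
      vertex 10.00 0.00 0.00
      vertex 10.00 28.00 13.00
      vertex 10.00 0.00 13.00
    endloop
  endfacet
endsolid part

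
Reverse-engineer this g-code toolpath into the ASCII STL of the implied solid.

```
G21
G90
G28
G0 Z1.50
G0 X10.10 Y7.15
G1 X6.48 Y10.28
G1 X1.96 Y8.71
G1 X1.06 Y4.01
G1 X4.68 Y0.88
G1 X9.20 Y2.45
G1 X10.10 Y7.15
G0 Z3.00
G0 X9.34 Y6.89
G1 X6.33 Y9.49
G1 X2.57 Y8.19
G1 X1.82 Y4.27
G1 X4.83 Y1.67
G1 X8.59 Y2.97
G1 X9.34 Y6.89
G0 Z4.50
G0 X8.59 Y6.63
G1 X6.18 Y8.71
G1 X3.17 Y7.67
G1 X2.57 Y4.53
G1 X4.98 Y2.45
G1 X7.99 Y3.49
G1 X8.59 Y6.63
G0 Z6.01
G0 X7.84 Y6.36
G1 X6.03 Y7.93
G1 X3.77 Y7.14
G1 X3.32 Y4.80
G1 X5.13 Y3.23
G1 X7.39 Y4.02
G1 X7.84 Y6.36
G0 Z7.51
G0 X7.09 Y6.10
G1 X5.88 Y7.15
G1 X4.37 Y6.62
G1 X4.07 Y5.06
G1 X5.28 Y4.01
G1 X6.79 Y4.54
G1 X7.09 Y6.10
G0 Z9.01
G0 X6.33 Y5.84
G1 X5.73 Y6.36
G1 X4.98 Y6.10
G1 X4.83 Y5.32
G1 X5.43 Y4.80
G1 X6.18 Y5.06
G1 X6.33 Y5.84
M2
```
solid part
  facet normal 0.0000 0.0000 -1.0000
    outer loop
      vertex 1.36 9.23 0.00
      vertex 6.63 11.06 0.00
      vertex 10.85 7.41 0.00
    endloop
  endfacet
  facet normal 0.0000 0.0000 -1.0000
    outer loop
      vertex 0.31 3.75 0.00
      vertex 1.36 9.23 0.00
      vertex 10.85 7.41 0.00
    endloop
  endfacet
  facet normal 0.0000 0.0000 -1.0000
    outer loop
      vertex 4.53 0.10 0.00
      vertex 0.31 3.75 0.00
      vertex 10.85 7.41 0.00
    endloop
  endfacet
  facet normal 0.0000 0.0000 -1.0000
    outer loop
      vertex 9.80 1.93 0.00
      vertex 4.53 0.10 0.00
      vertex 10.85 7.41 0.00
    endloop
  endfacet
  facet normal 0.5944 0.6872 0.4177
    outer loop
      vertex 10.85 7.41 0.00
      vertex 6.63 11.06 0.00
      vertex 5.58 5.58 10.51
    endloop
  endfacet
  facet normal -0.2980 0.8583 0.4177
    outer loop
      vertex 6.63 11.06 0.00
      vertex 1.36 9.23 0.00
      vertex 5.58 5.58 10.51
    endloop
  endfacet
  facet normal -0.8924 0.1710 0.4177
    outer loop
      vertex 1.36 9.23 0.00
      vertex 0.31 3.75 0.00
      vertex 5.58 5.58 10.51
    endloop
  endfacet
  facet normal -0.5944 -0.6872 0.4177
    outer loop
      vertex 0.31 3.75 0.00
      vertex 4.53 0.10 0.00
      vertex 5.58 5.58 10.51
    endloop
  endfacet
  facet normal 0.2980 -0.8583 0.4177
    outer loop
      vertex 4.53 0.10 0.00
      vertex 9.80 1.93 0.00
      vertex 5.58 5.58 10.51
    endloop
  endfacet
  facet normal 0.8924 -0.1710 0.4177
    outer loop
      vertex 9.80 1.93 0.00
      vertex 10.85 7.41 0.00
      vertex 5.58 5.58 10.51
    endloop
  endfacet
endsolid part

The G0 Z moves step by Δz≈1.50 mm. The G1 loops shrink linearly with z, so the solid tapers from its base footprint up to z≈10.5. Closing with a flat bottom cap and the tapered top and triangulating gives 10 facets — a regular 6-sided pyramid, base circumscribed radius ≈ 5.58 mm, apex at z ≈ 10.5 mm.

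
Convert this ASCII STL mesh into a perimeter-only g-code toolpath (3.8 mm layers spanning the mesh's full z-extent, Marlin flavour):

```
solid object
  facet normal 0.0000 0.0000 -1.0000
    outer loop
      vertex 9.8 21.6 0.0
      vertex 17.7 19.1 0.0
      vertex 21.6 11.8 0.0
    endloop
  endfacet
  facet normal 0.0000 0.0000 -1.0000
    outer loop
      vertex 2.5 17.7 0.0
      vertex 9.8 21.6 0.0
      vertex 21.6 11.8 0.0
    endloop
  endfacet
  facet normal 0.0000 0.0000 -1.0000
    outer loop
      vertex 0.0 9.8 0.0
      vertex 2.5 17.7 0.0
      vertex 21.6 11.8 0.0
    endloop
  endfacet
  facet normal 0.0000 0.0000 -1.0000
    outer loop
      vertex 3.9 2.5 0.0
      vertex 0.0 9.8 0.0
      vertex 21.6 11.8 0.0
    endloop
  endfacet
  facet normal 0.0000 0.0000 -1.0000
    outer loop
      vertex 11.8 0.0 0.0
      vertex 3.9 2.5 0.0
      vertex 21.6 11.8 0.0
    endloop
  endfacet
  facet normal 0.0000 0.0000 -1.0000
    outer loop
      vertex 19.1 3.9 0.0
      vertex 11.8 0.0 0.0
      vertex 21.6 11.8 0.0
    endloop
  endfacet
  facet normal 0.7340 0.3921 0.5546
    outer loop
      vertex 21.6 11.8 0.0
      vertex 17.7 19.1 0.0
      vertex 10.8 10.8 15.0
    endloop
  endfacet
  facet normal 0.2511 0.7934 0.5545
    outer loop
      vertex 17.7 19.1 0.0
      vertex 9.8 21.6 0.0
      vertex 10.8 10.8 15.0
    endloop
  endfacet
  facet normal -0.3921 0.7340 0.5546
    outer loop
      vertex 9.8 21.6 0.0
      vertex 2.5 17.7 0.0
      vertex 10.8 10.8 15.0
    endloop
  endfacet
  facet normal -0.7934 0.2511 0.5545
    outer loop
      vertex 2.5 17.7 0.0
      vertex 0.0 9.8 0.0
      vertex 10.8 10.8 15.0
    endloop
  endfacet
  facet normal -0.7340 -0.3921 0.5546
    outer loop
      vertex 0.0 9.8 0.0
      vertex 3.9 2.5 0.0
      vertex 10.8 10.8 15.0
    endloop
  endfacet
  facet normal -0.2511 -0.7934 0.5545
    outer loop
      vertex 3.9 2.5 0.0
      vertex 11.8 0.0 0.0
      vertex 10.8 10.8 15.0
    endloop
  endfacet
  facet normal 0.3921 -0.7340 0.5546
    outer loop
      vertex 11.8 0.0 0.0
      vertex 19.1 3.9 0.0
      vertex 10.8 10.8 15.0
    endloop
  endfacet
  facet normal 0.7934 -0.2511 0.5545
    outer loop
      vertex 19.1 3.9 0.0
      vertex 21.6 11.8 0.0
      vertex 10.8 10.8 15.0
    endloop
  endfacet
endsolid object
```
; perimeter-only toolpath
G21 ; units = mm
G90 ; absolute positioning
G28 ; home
; layer 1
G0 Z3.8
G0 X18.9 Y11.6
G1 X16.0 Y17.0
G1 X10.1 Y18.9
G1 X4.6 Y16.0
G1 X2.7 Y10.1
G1 X5.6 Y4.6
G1 X11.6 Y2.7
G1 X17.0 Y5.6
G1 X18.9 Y11.6
; layer 2
G0 Z7.5
G0 X16.2 Y11.3
G1 X14.2 Y15.0
G1 X10.3 Y16.2
G1 X6.7 Y14.2
G1 X5.4 Y10.3
G1 X7.4 Y6.7
G1 X11.3 Y5.4
G1 X15.0 Y7.4
G1 X16.2 Y11.3
; layer 3
G0 Z11.2
G0 X13.5 Y11.1
G1 X12.5 Y12.9
G1 X10.6 Y13.5
G1 X8.7 Y12.5
G1 X8.1 Y10.6
G1 X9.1 Y8.7
G1 X11.1 Y8.1
G1 X12.9 Y9.1
G1 X13.5 Y11.1
M2 ; end

The solid is a regular 8-sided pyramid, base circumscribed radius ≈ 10.8 mm, apex at z ≈ 15 mm. Slicing at Δz = 3.8 mm — 4 equal slices spanning the solid's height, so layer i sits at z = i·h/4 — gives 3 non-empty perimeters. Each is a 8-segment closed polygon; G0 lifts to the layer z and rapids to the start vertex, then G1 traces the edges. The cross-section shrinks linearly with z (the slice at the apex is degenerate and omitted).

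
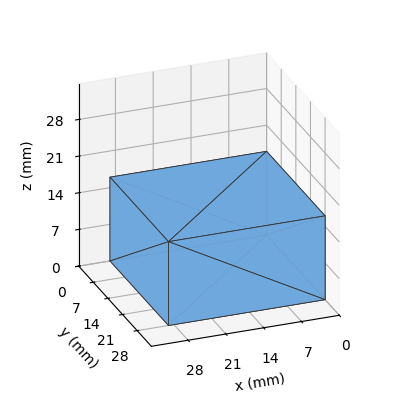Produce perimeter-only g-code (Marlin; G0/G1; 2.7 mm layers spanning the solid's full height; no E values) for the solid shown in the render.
Reading the render: the shape is a rectangular box, roughly 29 × 28 mm footprint and 16 mm tall (dimensions read to the nearest mm from the axis ticks). For the g-code, the solid's height is divided into equal slices at the stated Δz and each level perimeter traced with G1 moves after a G0 lift.

; perimeter-only toolpath
G21 ; units = mm
G90 ; absolute positioning
G28 ; home
; layer 1
G0 Z2.7
G0 X0.0 Y0.0
G1 X29.0 Y0.0
G1 X29.0 Y28.0
G1 X0.0 Y28.0
G1 X0.0 Y0.0
; layer 2
G0 Z5.3
G0 X0.0 Y0.0
G1 X29.0 Y0.0
G1 X29.0 Y28.0
G1 X0.0 Y28.0
G1 X0.0 Y0.0
; layer 3
G0 Z8.0
G0 X0.0 Y0.0
G1 X29.0 Y0.0
G1 X29.0 Y28.0
G1 X0.0 Y28.0
G1 X0.0 Y0.0
; layer 4
G0 Z10.7
G0 X0.0 Y0.0
G1 X29.0 Y0.0
G1 X29.0 Y28.0
G1 X0.0 Y28.0
G1 X0.0 Y0.0
; layer 5
G0 Z13.3
G0 X0.0 Y0.0
G1 X29.0 Y0.0
G1 X29.0 Y28.0
G1 X0.0 Y28.0
G1 X0.0 Y0.0
; layer 6
G0 Z16.0
G0 X0.0 Y0.0
G1 X29.0 Y0.0
G1 X29.0 Y28.0
G1 X0.0 Y28.0
G1 X0.0 Y0.0
M2 ; end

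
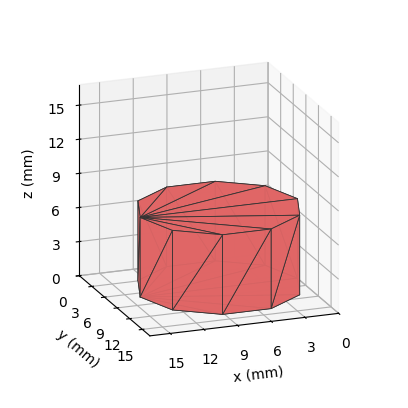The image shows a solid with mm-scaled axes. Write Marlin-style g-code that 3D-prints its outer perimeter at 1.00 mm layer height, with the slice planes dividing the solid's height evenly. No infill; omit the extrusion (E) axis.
Reading the render: the shape is a regular 10-sided prism (a cylinder approximated with 10 flat sides), circumscribed radius ≈ 7 mm, height ≈ 7 mm (dimensions read to the nearest mm from the axis ticks). For the g-code, the solid's height is divided into equal slices at the stated Δz and each level perimeter traced with G1 moves after a G0 lift.

; perimeter-only toolpath
G21 ; units = mm
G90 ; absolute positioning
G28 ; home
; layer 1
G0 Z1.00
G0 X14.00 Y7.00
G1 X12.66 Y11.11
G1 X9.16 Y13.66
G1 X4.84 Y13.66
G1 X1.34 Y11.11
G1 X0.00 Y7.00
G1 X1.34 Y2.89
G1 X4.84 Y0.34
G1 X9.16 Y0.34
G1 X12.66 Y2.89
G1 X14.00 Y7.00
; layer 2
G0 Z2.00
G0 X14.00 Y7.00
G1 X12.66 Y11.11
G1 X9.16 Y13.66
G1 X4.84 Y13.66
G1 X1.34 Y11.11
G1 X0.00 Y7.00
G1 X1.34 Y2.89
G1 X4.84 Y0.34
G1 X9.16 Y0.34
G1 X12.66 Y2.89
G1 X14.00 Y7.00
; layer 3
G0 Z3.00
G0 X14.00 Y7.00
G1 X12.66 Y11.11
G1 X9.16 Y13.66
G1 X4.84 Y13.66
G1 X1.34 Y11.11
G1 X0.00 Y7.00
G1 X1.34 Y2.89
G1 X4.84 Y0.34
G1 X9.16 Y0.34
G1 X12.66 Y2.89
G1 X14.00 Y7.00
; layer 4
G0 Z4.00
G0 X14.00 Y7.00
G1 X12.66 Y11.11
G1 X9.16 Y13.66
G1 X4.84 Y13.66
G1 X1.34 Y11.11
G1 X0.00 Y7.00
G1 X1.34 Y2.89
G1 X4.84 Y0.34
G1 X9.16 Y0.34
G1 X12.66 Y2.89
G1 X14.00 Y7.00
; layer 5
G0 Z5.00
G0 X14.00 Y7.00
G1 X12.66 Y11.11
G1 X9.16 Y13.66
G1 X4.84 Y13.66
G1 X1.34 Y11.11
G1 X0.00 Y7.00
G1 X1.34 Y2.89
G1 X4.84 Y0.34
G1 X9.16 Y0.34
G1 X12.66 Y2.89
G1 X14.00 Y7.00
; layer 6
G0 Z6.00
G0 X14.00 Y7.00
G1 X12.66 Y11.11
G1 X9.16 Y13.66
G1 X4.84 Y13.66
G1 X1.34 Y11.11
G1 X0.00 Y7.00
G1 X1.34 Y2.89
G1 X4.84 Y0.34
G1 X9.16 Y0.34
G1 X12.66 Y2.89
G1 X14.00 Y7.00
; layer 7
G0 Z7.00
G0 X14.00 Y7.00
G1 X12.66 Y11.11
G1 X9.16 Y13.66
G1 X4.84 Y13.66
G1 X1.34 Y11.11
G1 X0.00 Y7.00
G1 X1.34 Y2.89
G1 X4.84 Y0.34
G1 X9.16 Y0.34
G1 X12.66 Y2.89
G1 X14.00 Y7.00
M2 ; end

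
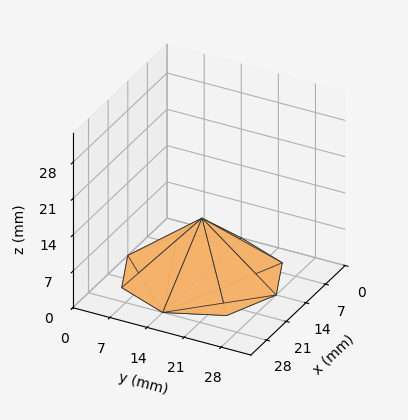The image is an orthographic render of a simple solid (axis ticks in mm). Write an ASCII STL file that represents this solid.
Reading the render: the shape is a regular 8-sided pyramid, base circumscribed radius ≈ 14 mm, apex at z ≈ 11 mm (dimensions read to the nearest mm from the axis ticks). For the STL, each face is triangulated and given an outward normal.

solid part
  facet normal 0.0000 0.0000 -1.0000
    outer loop
      vertex 14.000 28.000 0.000
      vertex 23.899 23.899 0.000
      vertex 28.000 14.000 0.000
    endloop
  endfacet
  facet normal 0.0000 0.0000 -1.0000
    outer loop
      vertex 4.101 23.899 0.000
      vertex 14.000 28.000 0.000
      vertex 28.000 14.000 0.000
    endloop
  endfacet
  facet normal 0.0000 0.0000 -1.0000
    outer loop
      vertex 0.000 14.000 0.000
      vertex 4.101 23.899 0.000
      vertex 28.000 14.000 0.000
    endloop
  endfacet
  facet normal 0.0000 0.0000 -1.0000
    outer loop
      vertex 4.101 4.101 0.000
      vertex 0.000 14.000 0.000
      vertex 28.000 14.000 0.000
    endloop
  endfacet
  facet normal 0.0000 0.0000 -1.0000
    outer loop
      vertex 14.000 0.000 0.000
      vertex 4.101 4.101 0.000
      vertex 28.000 14.000 0.000
    endloop
  endfacet
  facet normal 0.0000 0.0000 -1.0000
    outer loop
      vertex 23.899 4.101 0.000
      vertex 14.000 0.000 0.000
      vertex 28.000 14.000 0.000
    endloop
  endfacet
  facet normal 0.5985 0.2480 0.7618
    outer loop
      vertex 28.000 14.000 0.000
      vertex 23.899 23.899 0.000
      vertex 14.000 14.000 11.000
    endloop
  endfacet
  facet normal 0.2480 0.5985 0.7618
    outer loop
      vertex 23.899 23.899 0.000
      vertex 14.000 28.000 0.000
      vertex 14.000 14.000 11.000
    endloop
  endfacet
  facet normal -0.2480 0.5985 0.7618
    outer loop
      vertex 14.000 28.000 0.000
      vertex 4.101 23.899 0.000
      vertex 14.000 14.000 11.000
    endloop
  endfacet
  facet normal -0.5985 0.2480 0.7618
    outer loop
      vertex 4.101 23.899 0.000
      vertex 0.000 14.000 0.000
      vertex 14.000 14.000 11.000
    endloop
  endfacet
  facet normal -0.5985 -0.2480 0.7618
    outer loop
      vertex 0.000 14.000 0.000
      vertex 4.101 4.101 0.000
      vertex 14.000 14.000 11.000
    endloop
  endfacet
  facet normal -0.2480 -0.5985 0.7618
    outer loop
      vertex 4.101 4.101 0.000
      vertex 14.000 0.000 0.000
      vertex 14.000 14.000 11.000
    endloop
  endfacet
  facet normal 0.2480 -0.5985 0.7618
    outer loop
      vertex 14.000 0.000 0.000
      vertex 23.899 4.101 0.000
      vertex 14.000 14.000 11.000
    endloop
  endfacet
  facet normal 0.5985 -0.2480 0.7618
    outer loop
      vertex 23.899 4.101 0.000
      vertex 28.000 14.000 0.000
      vertex 14.000 14.000 11.000
    endloop
  endfacet
endsolid part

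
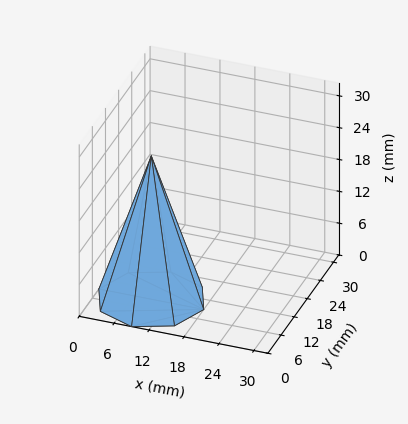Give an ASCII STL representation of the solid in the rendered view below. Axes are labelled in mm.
Reading the render: the shape is a regular 8-sided pyramid, base circumscribed radius ≈ 9 mm, apex at z ≈ 27 mm (dimensions read to the nearest mm from the axis ticks). For the STL, each face is triangulated and given an outward normal.

solid part
  facet normal 0.0000 0.0000 -1.0000
    outer loop
      vertex 9.000 18.000 0.000
      vertex 15.364 15.364 0.000
      vertex 18.000 9.000 0.000
    endloop
  endfacet
  facet normal 0.0000 0.0000 -1.0000
    outer loop
      vertex 2.636 15.364 0.000
      vertex 9.000 18.000 0.000
      vertex 18.000 9.000 0.000
    endloop
  endfacet
  facet normal 0.0000 0.0000 -1.0000
    outer loop
      vertex 0.000 9.000 0.000
      vertex 2.636 15.364 0.000
      vertex 18.000 9.000 0.000
    endloop
  endfacet
  facet normal 0.0000 0.0000 -1.0000
    outer loop
      vertex 2.636 2.636 0.000
      vertex 0.000 9.000 0.000
      vertex 18.000 9.000 0.000
    endloop
  endfacet
  facet normal 0.0000 0.0000 -1.0000
    outer loop
      vertex 9.000 0.000 0.000
      vertex 2.636 2.636 0.000
      vertex 18.000 9.000 0.000
    endloop
  endfacet
  facet normal 0.0000 0.0000 -1.0000
    outer loop
      vertex 15.364 2.636 0.000
      vertex 9.000 0.000 0.000
      vertex 18.000 9.000 0.000
    endloop
  endfacet
  facet normal 0.8830 0.3657 0.2943
    outer loop
      vertex 18.000 9.000 0.000
      vertex 15.364 15.364 0.000
      vertex 9.000 9.000 27.000
    endloop
  endfacet
  facet normal 0.3657 0.8830 0.2943
    outer loop
      vertex 15.364 15.364 0.000
      vertex 9.000 18.000 0.000
      vertex 9.000 9.000 27.000
    endloop
  endfacet
  facet normal -0.3657 0.8830 0.2943
    outer loop
      vertex 9.000 18.000 0.000
      vertex 2.636 15.364 0.000
      vertex 9.000 9.000 27.000
    endloop
  endfacet
  facet normal -0.8830 0.3657 0.2943
    outer loop
      vertex 2.636 15.364 0.000
      vertex 0.000 9.000 0.000
      vertex 9.000 9.000 27.000
    endloop
  endfacet
  facet normal -0.8830 -0.3657 0.2943
    outer loop
      vertex 0.000 9.000 0.000
      vertex 2.636 2.636 0.000
      vertex 9.000 9.000 27.000
    endloop
  endfacet
  facet normal -0.3657 -0.8830 0.2943
    outer loop
      vertex 2.636 2.636 0.000
      vertex 9.000 0.000 0.000
      vertex 9.000 9.000 27.000
    endloop
  endfacet
  facet normal 0.3657 -0.8830 0.2943
    outer loop
      vertex 9.000 0.000 0.000
      vertex 15.364 2.636 0.000
      vertex 9.000 9.000 27.000
    endloop
  endfacet
  facet normal 0.8830 -0.3657 0.2943
    outer loop
      vertex 15.364 2.636 0.000
      vertex 18.000 9.000 0.000
      vertex 9.000 9.000 27.000
    endloop
  endfacet
endsolid part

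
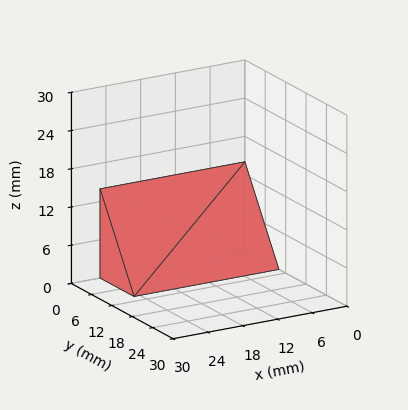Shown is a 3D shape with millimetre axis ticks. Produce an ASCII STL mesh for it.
Reading the render: the shape is a wedge (ramp): 25 × 10 mm base, rising to 14 mm along the y=0 edge and sloping linearly to z=0 at y=10 (dimensions read to the nearest mm from the axis ticks). For the STL, each face is triangulated and given an outward normal.

solid part
  facet normal 0.0000 0.0000 -1.0000
    outer loop
      vertex 25.000 10.000 0.000
      vertex 25.000 0.000 0.000
      vertex 0.000 0.000 0.000
    endloop
  endfacet
  facet normal 0.0000 0.0000 -1.0000
    outer loop
      vertex 0.000 10.000 0.000
      vertex 25.000 10.000 0.000
      vertex 0.000 0.000 0.000
    endloop
  endfacet
  facet normal 0.0000 -1.0000 0.0000
    outer loop
      vertex 0.000 0.000 0.000
      vertex 25.000 0.000 0.000
      vertex 25.000 0.000 14.000
    endloop
  endfacet
  facet normal 0.0000 -1.0000 0.0000
    outer loop
      vertex 0.000 0.000 0.000
      vertex 25.000 0.000 14.000
      vertex 0.000 0.000 14.000
    endloop
  endfacet
  facet normal 0.0000 0.8137 0.5812
    outer loop
      vertex 0.000 0.000 14.000
      vertex 25.000 0.000 14.000
      vertex 25.000 10.000 0.000
    endloop
  endfacet
  facet normal 0.0000 0.8137 0.5812
    outer loop
      vertex 0.000 0.000 14.000
      vertex 25.000 10.000 0.000
      vertex 0.000 10.000 0.000
    endloop
  endfacet
  facet normal -1.0000 0.0000 0.0000
    outer loop
      vertex 0.000 0.000 14.000
      vertex 0.000 10.000 0.000
      vertex 0.000 0.000 0.000
    endloop
  endfacet
  facet normal 1.0000 0.0000 0.0000
    outer loop
      vertex 25.000 0.000 0.000
      vertex 25.000 10.000 0.000
      vertex 25.000 0.000 14.000
    endloop
  endfacet
endsolid part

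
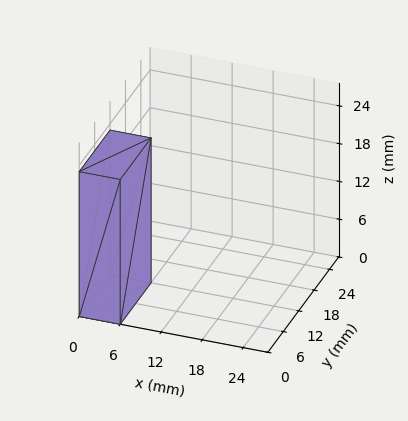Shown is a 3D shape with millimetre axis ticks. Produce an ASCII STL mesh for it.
Reading the render: the shape is a rectangular box, roughly 6 × 12 mm footprint and 23 mm tall (dimensions read to the nearest mm from the axis ticks). For the STL, each face is triangulated and given an outward normal.

solid part
  facet normal 0.0000 0.0000 -1.0000
    outer loop
      vertex 6.00 12.00 0.00
      vertex 6.00 0.00 0.00
      vertex 0.00 0.00 0.00
    endloop
  endfacet
  facet normal 0.0000 0.0000 -1.0000
    outer loop
      vertex 0.00 12.00 0.00
      vertex 6.00 12.00 0.00
      vertex 0.00 0.00 0.00
    endloop
  endfacet
  facet normal 0.0000 0.0000 1.0000
    outer loop
      vertex 0.00 0.00 23.00
      vertex 6.00 0.00 23.00
      vertex 6.00 12.00 23.00
    endloop
  endfacet
  facet normal 0.0000 0.0000 1.0000
    outer loop
      vertex 0.00 0.00 23.00
      vertex 6.00 12.00 23.00
      vertex 0.00 12.00 23.00
    endloop
  endfacet
  facet normal 0.0000 -1.0000 0.0000
    outer loop
      vertex 0.00 0.00 0.00
      vertex 6.00 0.00 0.00
      vertex 6.00 0.00 23.00
    endloop
  endfacet
  facet normal 0.0000 -1.0000 0.0000
    outer loop
      vertex 0.00 0.00 0.00
      vertex 6.00 0.00 23.00
      vertex 0.00 0.00 23.00
    endloop
  endfacet
  facet normal 0.0000 1.0000 0.0000
    outer loop
      vertex 6.00 12.00 23.00
      vertex 6.00 12.00 0.00
      vertex 0.00 12.00 0.00
    endloop
  endfacet
  facet normal 0.0000 1.0000 0.0000
    outer loop
      vertex 0.00 12.00 23.00
      vertex 6.00 12.00 23.00
      vertex 0.00 12.00 0.00
    endloop
  endfacet
  facet normal -1.0000 0.0000 0.0000
    outer loop
      vertex 0.00 12.00 23.00
      vertex 0.00 12.00 0.00
      vertex 0.00 0.00 0.00
    endloop
  endfacet
  facet normal -1.0000 0.0000 0.0000
    outer loop
      vertex 0.00 0.00 23.00
      vertex 0.00 12.00 23.00
      vertex 0.00 0.00 0.00
    endloop
  endfacet
  facet normal 1.0000 0.0000 0.0000
    outer loop
      vertex 6.00 0.00 0.00
      vertex 6.00 12.00 0.00
      vertex 6.00 12.00 23.00
    endloop
  endfacet
  facet normal 1.0000 0.0000 0.0000
    outer loop
      vertex 6.00 0.00 0.00
      vertex 6.00 12.00 23.00
      vertex 6.00 0.00 23.00
    endloop
  endfacet
endsolid part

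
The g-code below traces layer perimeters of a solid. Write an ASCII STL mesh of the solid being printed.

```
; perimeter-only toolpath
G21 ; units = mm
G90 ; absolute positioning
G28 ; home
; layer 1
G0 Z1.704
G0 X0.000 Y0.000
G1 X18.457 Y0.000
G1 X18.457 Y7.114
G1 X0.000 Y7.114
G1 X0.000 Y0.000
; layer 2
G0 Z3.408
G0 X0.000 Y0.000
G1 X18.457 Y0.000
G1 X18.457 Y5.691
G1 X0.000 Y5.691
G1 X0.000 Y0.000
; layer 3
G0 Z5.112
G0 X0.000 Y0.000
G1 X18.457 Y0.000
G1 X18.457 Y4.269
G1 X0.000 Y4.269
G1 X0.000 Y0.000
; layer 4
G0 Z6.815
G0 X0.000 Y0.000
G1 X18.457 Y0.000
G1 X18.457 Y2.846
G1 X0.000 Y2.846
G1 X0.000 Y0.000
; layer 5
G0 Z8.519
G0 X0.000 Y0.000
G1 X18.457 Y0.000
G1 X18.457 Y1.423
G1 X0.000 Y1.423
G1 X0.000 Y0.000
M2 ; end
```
solid part
  facet normal 0.0000 0.0000 -1.0000
    outer loop
      vertex 18.457 8.537 0.000
      vertex 18.457 0.000 0.000
      vertex 0.000 0.000 0.000
    endloop
  endfacet
  facet normal 0.0000 0.0000 -1.0000
    outer loop
      vertex 0.000 8.537 0.000
      vertex 18.457 8.537 0.000
      vertex 0.000 0.000 0.000
    endloop
  endfacet
  facet normal 0.0000 -1.0000 0.0000
    outer loop
      vertex 0.000 0.000 0.000
      vertex 18.457 0.000 0.000
      vertex 18.457 0.000 10.223
    endloop
  endfacet
  facet normal 0.0000 -1.0000 0.0000
    outer loop
      vertex 0.000 0.000 0.000
      vertex 18.457 0.000 10.223
      vertex 0.000 0.000 10.223
    endloop
  endfacet
  facet normal 0.0000 0.7676 0.6410
    outer loop
      vertex 0.000 0.000 10.223
      vertex 18.457 0.000 10.223
      vertex 18.457 8.537 0.000
    endloop
  endfacet
  facet normal 0.0000 0.7676 0.6410
    outer loop
      vertex 0.000 0.000 10.223
      vertex 18.457 8.537 0.000
      vertex 0.000 8.537 0.000
    endloop
  endfacet
  facet normal -1.0000 0.0000 0.0000
    outer loop
      vertex 0.000 0.000 10.223
      vertex 0.000 8.537 0.000
      vertex 0.000 0.000 0.000
    endloop
  endfacet
  facet normal 1.0000 0.0000 0.0000
    outer loop
      vertex 18.457 0.000 0.000
      vertex 18.457 8.537 0.000
      vertex 18.457 0.000 10.223
    endloop
  endfacet
endsolid part

The G0 Z moves step by Δz≈1.704 mm. The G1 loops shrink linearly with z, so the solid tapers from its base footprint up to z≈10.2. Closing with a flat bottom cap and the tapered top and triangulating gives 8 facets — a wedge (ramp): 18.5 × 8.54 mm base, rising to 10.2 mm along the y=0 edge and sloping linearly to z=0 at y=8.54.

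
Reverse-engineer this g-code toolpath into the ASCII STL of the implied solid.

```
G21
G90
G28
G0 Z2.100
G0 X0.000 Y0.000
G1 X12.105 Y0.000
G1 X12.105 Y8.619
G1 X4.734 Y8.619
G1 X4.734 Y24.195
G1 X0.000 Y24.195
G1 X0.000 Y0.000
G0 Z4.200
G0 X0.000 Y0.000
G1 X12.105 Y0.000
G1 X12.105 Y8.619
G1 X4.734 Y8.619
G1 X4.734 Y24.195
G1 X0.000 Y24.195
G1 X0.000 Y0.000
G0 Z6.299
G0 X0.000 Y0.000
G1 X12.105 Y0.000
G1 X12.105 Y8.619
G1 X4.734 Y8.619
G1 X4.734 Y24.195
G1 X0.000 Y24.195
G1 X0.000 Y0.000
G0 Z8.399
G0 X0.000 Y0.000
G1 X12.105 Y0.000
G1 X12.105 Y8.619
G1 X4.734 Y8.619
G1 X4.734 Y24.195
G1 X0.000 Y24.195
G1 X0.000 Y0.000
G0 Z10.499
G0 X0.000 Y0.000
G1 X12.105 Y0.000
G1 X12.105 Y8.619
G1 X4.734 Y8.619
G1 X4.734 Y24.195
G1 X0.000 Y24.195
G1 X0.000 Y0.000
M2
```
solid part
  facet normal 0.0000 0.0000 -1.0000
    outer loop
      vertex 12.105 8.619 0.000
      vertex 12.105 0.000 0.000
      vertex 0.000 0.000 0.000
    endloop
  endfacet
  facet normal 0.0000 0.0000 -1.0000
    outer loop
      vertex 4.734 8.619 0.000
      vertex 12.105 8.619 0.000
      vertex 0.000 0.000 0.000
    endloop
  endfacet
  facet normal 0.0000 0.0000 -1.0000
    outer loop
      vertex 4.734 24.195 0.000
      vertex 4.734 8.619 0.000
      vertex 0.000 0.000 0.000
    endloop
  endfacet
  facet normal 0.0000 0.0000 -1.0000
    outer loop
      vertex 0.000 24.195 0.000
      vertex 4.734 24.195 0.000
      vertex 0.000 0.000 0.000
    endloop
  endfacet
  facet normal 0.0000 0.0000 1.0000
    outer loop
      vertex 0.000 0.000 10.499
      vertex 12.105 0.000 10.499
      vertex 12.105 8.619 10.499
    endloop
  endfacet
  facet normal 0.0000 0.0000 1.0000
    outer loop
      vertex 0.000 0.000 10.499
      vertex 12.105 8.619 10.499
      vertex 4.734 8.619 10.499
    endloop
  endfacet
  facet normal 0.0000 0.0000 1.0000
    outer loop
      vertex 0.000 0.000 10.499
      vertex 4.734 8.619 10.499
      vertex 4.734 24.195 10.499
    endloop
  endfacet
  facet normal 0.0000 0.0000 1.0000
    outer loop
      vertex 0.000 0.000 10.499
      vertex 4.734 24.195 10.499
      vertex 0.000 24.195 10.499
    endloop
  endfacet
  facet normal 0.0000 -1.0000 0.0000
    outer loop
      vertex 0.000 0.000 0.000
      vertex 12.105 0.000 0.000
      vertex 12.105 0.000 10.499
    endloop
  endfacet
  facet normal 0.0000 -1.0000 0.0000
    outer loop
      vertex 0.000 0.000 0.000
      vertex 12.105 0.000 10.499
      vertex 0.000 0.000 10.499
    endloop
  endfacet
  facet normal 1.0000 0.0000 0.0000
    outer loop
      vertex 12.105 0.000 0.000
      vertex 12.105 8.619 0.000
      vertex 12.105 8.619 10.499
    endloop
  endfacet
  facet normal 1.0000 0.0000 0.0000
    outer loop
      vertex 12.105 0.000 0.000
      vertex 12.105 8.619 10.499
      vertex 12.105 0.000 10.499
    endloop
  endfacet
  facet normal 0.0000 1.0000 0.0000
    outer loop
      vertex 12.105 8.619 0.000
      vertex 4.734 8.619 0.000
      vertex 4.734 8.619 10.499
    endloop
  endfacet
  facet normal 0.0000 1.0000 0.0000
    outer loop
      vertex 12.105 8.619 0.000
      vertex 4.734 8.619 10.499
      vertex 12.105 8.619 10.499
    endloop
  endfacet
  facet normal 1.0000 0.0000 0.0000
    outer loop
      vertex 4.734 8.619 0.000
      vertex 4.734 24.195 0.000
      vertex 4.734 24.195 10.499
    endloop
  endfacet
  facet normal 1.0000 0.0000 0.0000
    outer loop
      vertex 4.734 8.619 0.000
      vertex 4.734 24.195 10.499
      vertex 4.734 8.619 10.499
    endloop
  endfacet
  facet normal 0.0000 1.0000 0.0000
    outer loop
      vertex 4.734 24.195 0.000
      vertex 0.000 24.195 0.000
      vertex 0.000 24.195 10.499
    endloop
  endfacet
  facet normal 0.0000 1.0000 0.0000
    outer loop
      vertex 4.734 24.195 0.000
      vertex 0.000 24.195 10.499
      vertex 4.734 24.195 10.499
    endloop
  endfacet
  facet normal -1.0000 0.0000 0.0000
    outer loop
      vertex 0.000 24.195 0.000
      vertex 0.000 0.000 0.000
      vertex 0.000 0.000 10.499
    endloop
  endfacet
  facet normal -1.0000 0.0000 0.0000
    outer loop
      vertex 0.000 24.195 0.000
      vertex 0.000 0.000 10.499
      vertex 0.000 24.195 10.499
    endloop
  endfacet
endsolid part

The G0 Z moves step by Δz≈2.100 mm. Every layer's G1 loop is the same polygon, so the solid is a straight extrusion of it from z=0 to z≈10.5. Closing with flat bottom and top caps and triangulating gives 20 facets — an L-shaped prism: outer 12.1 × 24.2 mm, arm thicknesses ≈ 8.62 mm (horizontal) and 4.73 mm (vertical), extruded 10.5 mm in z.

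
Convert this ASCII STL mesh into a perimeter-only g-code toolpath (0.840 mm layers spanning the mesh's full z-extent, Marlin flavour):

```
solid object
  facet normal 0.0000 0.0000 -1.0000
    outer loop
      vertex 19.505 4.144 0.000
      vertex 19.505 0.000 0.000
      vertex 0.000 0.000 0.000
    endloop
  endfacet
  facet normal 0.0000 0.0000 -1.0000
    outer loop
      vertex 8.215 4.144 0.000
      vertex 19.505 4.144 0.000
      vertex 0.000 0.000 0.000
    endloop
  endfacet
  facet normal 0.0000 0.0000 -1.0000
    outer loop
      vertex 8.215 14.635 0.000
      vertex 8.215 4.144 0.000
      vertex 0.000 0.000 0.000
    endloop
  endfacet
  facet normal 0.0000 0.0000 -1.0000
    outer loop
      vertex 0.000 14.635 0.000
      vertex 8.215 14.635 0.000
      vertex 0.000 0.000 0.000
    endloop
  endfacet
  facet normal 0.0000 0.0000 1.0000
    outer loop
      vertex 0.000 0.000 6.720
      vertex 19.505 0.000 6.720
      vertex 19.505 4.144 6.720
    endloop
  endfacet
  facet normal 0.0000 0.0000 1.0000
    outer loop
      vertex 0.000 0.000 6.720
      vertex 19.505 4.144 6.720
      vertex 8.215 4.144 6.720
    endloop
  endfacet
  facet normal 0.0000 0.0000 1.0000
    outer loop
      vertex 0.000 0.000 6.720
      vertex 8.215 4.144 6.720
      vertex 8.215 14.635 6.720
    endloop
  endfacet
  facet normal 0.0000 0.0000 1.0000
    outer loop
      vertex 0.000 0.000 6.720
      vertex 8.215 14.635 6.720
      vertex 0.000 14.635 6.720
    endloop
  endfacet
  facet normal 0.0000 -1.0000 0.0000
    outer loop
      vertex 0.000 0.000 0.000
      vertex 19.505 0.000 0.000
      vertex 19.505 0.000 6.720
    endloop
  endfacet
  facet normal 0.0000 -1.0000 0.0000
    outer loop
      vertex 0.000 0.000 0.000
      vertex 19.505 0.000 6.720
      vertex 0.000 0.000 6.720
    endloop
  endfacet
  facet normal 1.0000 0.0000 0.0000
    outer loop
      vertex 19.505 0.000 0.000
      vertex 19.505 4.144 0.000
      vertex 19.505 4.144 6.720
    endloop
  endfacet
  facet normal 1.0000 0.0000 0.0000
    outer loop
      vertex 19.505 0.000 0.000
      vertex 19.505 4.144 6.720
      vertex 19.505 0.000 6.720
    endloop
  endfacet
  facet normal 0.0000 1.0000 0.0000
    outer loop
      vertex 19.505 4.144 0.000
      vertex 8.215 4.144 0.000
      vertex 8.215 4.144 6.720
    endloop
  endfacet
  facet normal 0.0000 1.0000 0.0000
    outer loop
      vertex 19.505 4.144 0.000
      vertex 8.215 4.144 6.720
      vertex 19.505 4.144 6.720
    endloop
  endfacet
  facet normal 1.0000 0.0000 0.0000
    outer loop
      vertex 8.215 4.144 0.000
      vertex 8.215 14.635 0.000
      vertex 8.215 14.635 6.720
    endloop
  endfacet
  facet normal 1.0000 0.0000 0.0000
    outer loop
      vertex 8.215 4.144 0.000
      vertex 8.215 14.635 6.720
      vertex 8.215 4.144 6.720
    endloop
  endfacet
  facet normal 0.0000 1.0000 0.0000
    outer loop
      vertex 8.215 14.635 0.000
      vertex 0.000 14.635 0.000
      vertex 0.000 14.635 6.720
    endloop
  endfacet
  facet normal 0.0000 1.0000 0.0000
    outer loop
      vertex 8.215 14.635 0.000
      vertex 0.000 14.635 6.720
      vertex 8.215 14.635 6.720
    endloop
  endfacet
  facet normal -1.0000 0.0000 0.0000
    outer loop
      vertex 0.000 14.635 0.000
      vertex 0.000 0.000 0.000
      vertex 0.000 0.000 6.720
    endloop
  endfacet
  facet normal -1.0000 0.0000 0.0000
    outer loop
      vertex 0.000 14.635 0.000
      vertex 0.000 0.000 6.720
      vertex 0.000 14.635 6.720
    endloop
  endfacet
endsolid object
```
; perimeter-only toolpath
G21 ; units = mm
G90 ; absolute positioning
G28 ; home
; layer 1
G0 Z0.840
G0 X0.000 Y0.000
G1 X19.505 Y0.000
G1 X19.505 Y4.144
G1 X8.215 Y4.144
G1 X8.215 Y14.635
G1 X0.000 Y14.635
G1 X0.000 Y0.000
; layer 2
G0 Z1.680
G0 X0.000 Y0.000
G1 X19.505 Y0.000
G1 X19.505 Y4.144
G1 X8.215 Y4.144
G1 X8.215 Y14.635
G1 X0.000 Y14.635
G1 X0.000 Y0.000
; layer 3
G0 Z2.520
G0 X0.000 Y0.000
G1 X19.505 Y0.000
G1 X19.505 Y4.144
G1 X8.215 Y4.144
G1 X8.215 Y14.635
G1 X0.000 Y14.635
G1 X0.000 Y0.000
; layer 4
G0 Z3.360
G0 X0.000 Y0.000
G1 X19.505 Y0.000
G1 X19.505 Y4.144
G1 X8.215 Y4.144
G1 X8.215 Y14.635
G1 X0.000 Y14.635
G1 X0.000 Y0.000
; layer 5
G0 Z4.200
G0 X0.000 Y0.000
G1 X19.505 Y0.000
G1 X19.505 Y4.144
G1 X8.215 Y4.144
G1 X8.215 Y14.635
G1 X0.000 Y14.635
G1 X0.000 Y0.000
; layer 6
G0 Z5.040
G0 X0.000 Y0.000
G1 X19.505 Y0.000
G1 X19.505 Y4.144
G1 X8.215 Y4.144
G1 X8.215 Y14.635
G1 X0.000 Y14.635
G1 X0.000 Y0.000
; layer 7
G0 Z5.880
G0 X0.000 Y0.000
G1 X19.505 Y0.000
G1 X19.505 Y4.144
G1 X8.215 Y4.144
G1 X8.215 Y14.635
G1 X0.000 Y14.635
G1 X0.000 Y0.000
; layer 8
G0 Z6.720
G0 X0.000 Y0.000
G1 X19.505 Y0.000
G1 X19.505 Y4.144
G1 X8.215 Y4.144
G1 X8.215 Y14.635
G1 X0.000 Y14.635
G1 X0.000 Y0.000
M2 ; end

The solid is an L-shaped prism: outer 19.5 × 14.6 mm, arm thicknesses ≈ 4.14 mm (horizontal) and 8.21 mm (vertical), extruded 6.72 mm in z. Slicing at Δz = 0.840 mm — 8 equal slices spanning the solid's height, so layer i sits at z = i·h/8 — gives 8 non-empty perimeters. Each is a 6-segment closed polygon; G0 lifts to the layer z and rapids to the start vertex, then G1 traces the edges.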